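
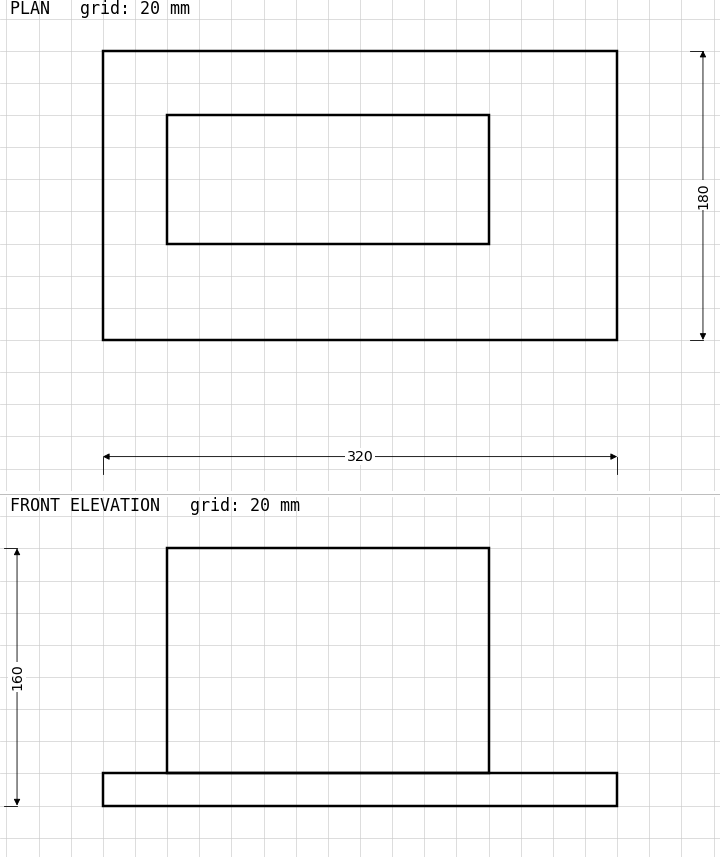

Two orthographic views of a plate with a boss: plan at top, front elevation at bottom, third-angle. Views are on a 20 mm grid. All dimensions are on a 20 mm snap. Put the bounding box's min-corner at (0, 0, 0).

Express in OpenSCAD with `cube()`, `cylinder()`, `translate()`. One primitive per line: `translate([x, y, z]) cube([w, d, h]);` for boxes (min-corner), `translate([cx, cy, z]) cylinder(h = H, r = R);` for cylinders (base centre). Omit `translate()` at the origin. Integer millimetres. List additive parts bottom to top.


cube([320, 180, 20]);
translate([40, 60, 20]) cube([200, 80, 140]);


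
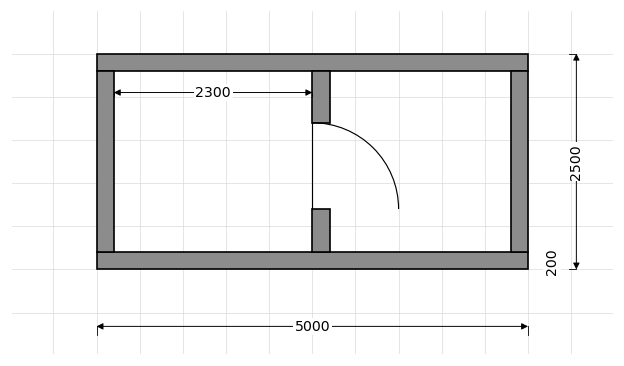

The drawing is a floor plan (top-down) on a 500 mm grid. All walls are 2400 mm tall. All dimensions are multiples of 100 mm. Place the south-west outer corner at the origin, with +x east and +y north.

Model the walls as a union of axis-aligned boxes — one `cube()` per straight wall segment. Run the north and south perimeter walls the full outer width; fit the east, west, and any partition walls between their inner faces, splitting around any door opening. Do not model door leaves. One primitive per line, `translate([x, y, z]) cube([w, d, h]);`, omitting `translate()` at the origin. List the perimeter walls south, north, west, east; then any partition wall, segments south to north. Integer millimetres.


cube([5000, 200, 2400]);
translate([0, 2300, 0]) cube([5000, 200, 2400]);
translate([0, 200, 0]) cube([200, 2100, 2400]);
translate([4800, 200, 0]) cube([200, 2100, 2400]);
translate([2500, 200, 0]) cube([200, 500, 2400]);
translate([2500, 1700, 0]) cube([200, 600, 2400]);


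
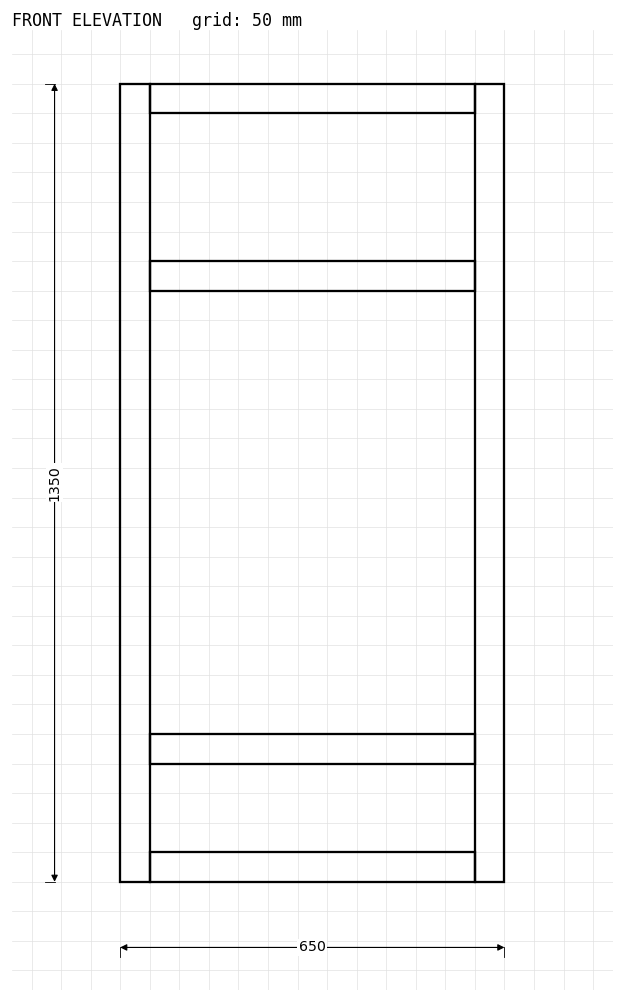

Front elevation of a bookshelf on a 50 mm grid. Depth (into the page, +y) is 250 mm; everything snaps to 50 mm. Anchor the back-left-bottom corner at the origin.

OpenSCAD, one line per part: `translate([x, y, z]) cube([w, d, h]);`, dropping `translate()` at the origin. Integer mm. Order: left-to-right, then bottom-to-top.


cube([50, 250, 1350]);
translate([50, 0, 0]) cube([550, 250, 50]);
translate([50, 0, 200]) cube([550, 250, 50]);
translate([50, 0, 1000]) cube([550, 250, 50]);
translate([50, 0, 1300]) cube([550, 250, 50]);
translate([600, 0, 0]) cube([50, 250, 1350]);


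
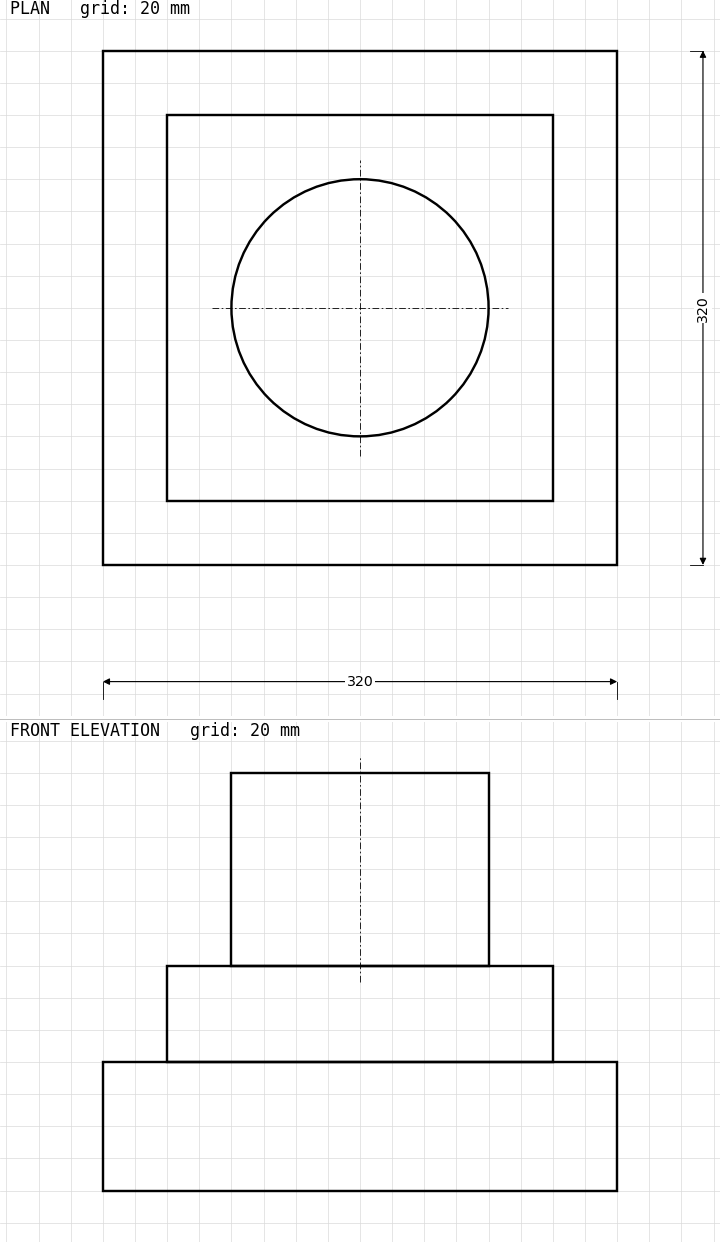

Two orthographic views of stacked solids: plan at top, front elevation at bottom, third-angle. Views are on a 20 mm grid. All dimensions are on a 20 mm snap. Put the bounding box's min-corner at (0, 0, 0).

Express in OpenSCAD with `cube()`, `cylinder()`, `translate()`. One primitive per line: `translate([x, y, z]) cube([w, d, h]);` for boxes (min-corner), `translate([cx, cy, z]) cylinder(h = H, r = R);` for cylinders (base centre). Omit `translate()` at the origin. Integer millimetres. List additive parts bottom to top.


cube([320, 320, 80]);
translate([40, 40, 80]) cube([240, 240, 60]);
translate([160, 160, 140]) cylinder(h = 120, r = 80);


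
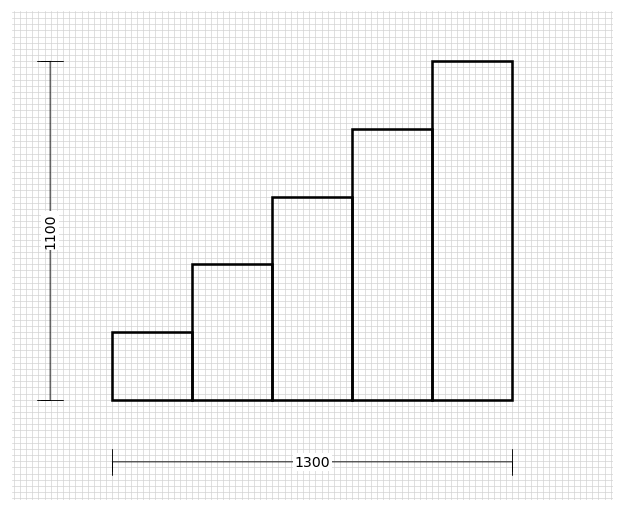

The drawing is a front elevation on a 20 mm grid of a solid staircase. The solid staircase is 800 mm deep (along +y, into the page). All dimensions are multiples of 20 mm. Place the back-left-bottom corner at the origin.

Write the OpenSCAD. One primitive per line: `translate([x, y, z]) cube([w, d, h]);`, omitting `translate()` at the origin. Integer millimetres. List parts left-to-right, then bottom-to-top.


cube([260, 800, 220]);
translate([260, 0, 0]) cube([260, 800, 440]);
translate([520, 0, 0]) cube([260, 800, 660]);
translate([780, 0, 0]) cube([260, 800, 880]);
translate([1040, 0, 0]) cube([260, 800, 1100]);


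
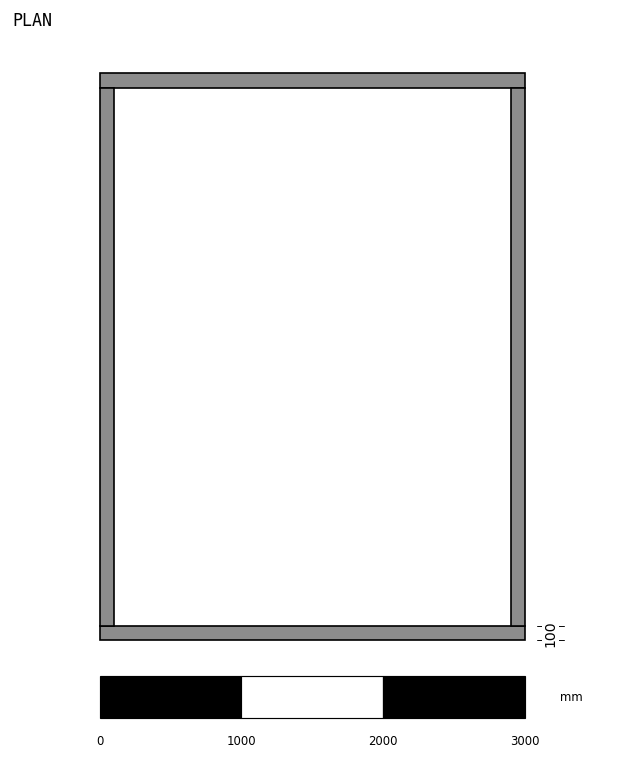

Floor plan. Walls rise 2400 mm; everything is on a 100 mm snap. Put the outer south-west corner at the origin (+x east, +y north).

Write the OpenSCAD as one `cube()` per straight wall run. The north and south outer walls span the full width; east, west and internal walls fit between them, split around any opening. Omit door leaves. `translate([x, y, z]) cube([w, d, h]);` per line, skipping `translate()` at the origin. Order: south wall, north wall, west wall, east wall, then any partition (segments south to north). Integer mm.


cube([3000, 100, 2400]);
translate([0, 3900, 0]) cube([3000, 100, 2400]);
translate([0, 100, 0]) cube([100, 3800, 2400]);
translate([2900, 100, 0]) cube([100, 3800, 2400]);


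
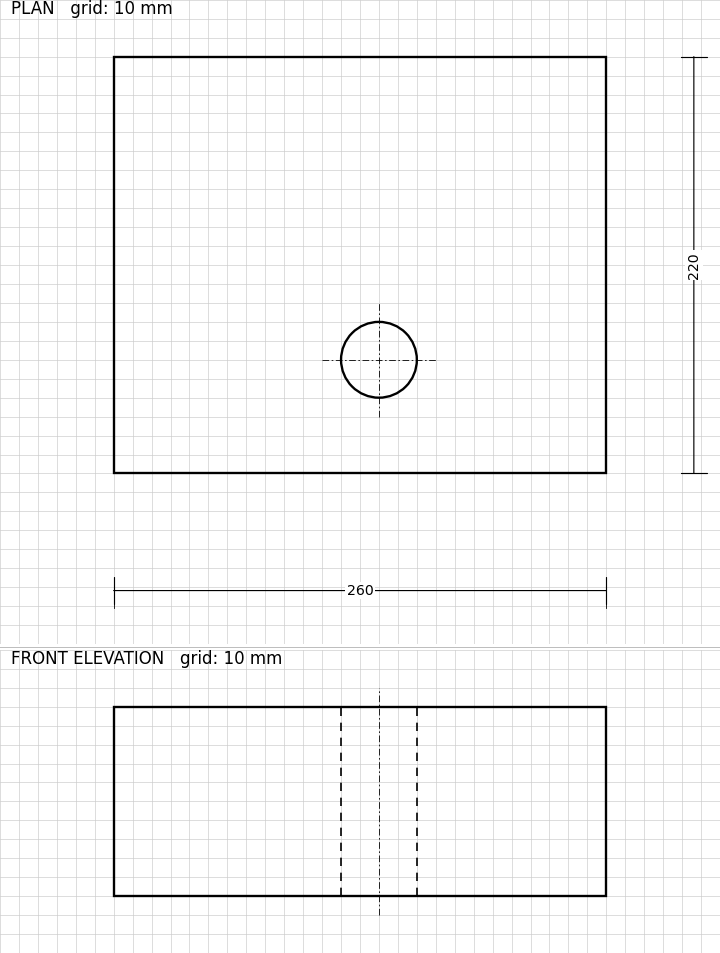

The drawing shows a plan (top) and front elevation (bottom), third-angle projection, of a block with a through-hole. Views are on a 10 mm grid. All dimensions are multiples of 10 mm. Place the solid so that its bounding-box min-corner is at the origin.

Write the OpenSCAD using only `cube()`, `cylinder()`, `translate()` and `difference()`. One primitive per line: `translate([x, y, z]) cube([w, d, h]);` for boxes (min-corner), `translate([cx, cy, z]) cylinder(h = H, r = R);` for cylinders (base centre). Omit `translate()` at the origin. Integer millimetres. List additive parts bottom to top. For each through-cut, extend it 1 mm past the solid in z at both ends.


difference() {
  cube([260, 220, 100]);
  translate([140, 60, -1]) cylinder(h = 102, r = 20);
}


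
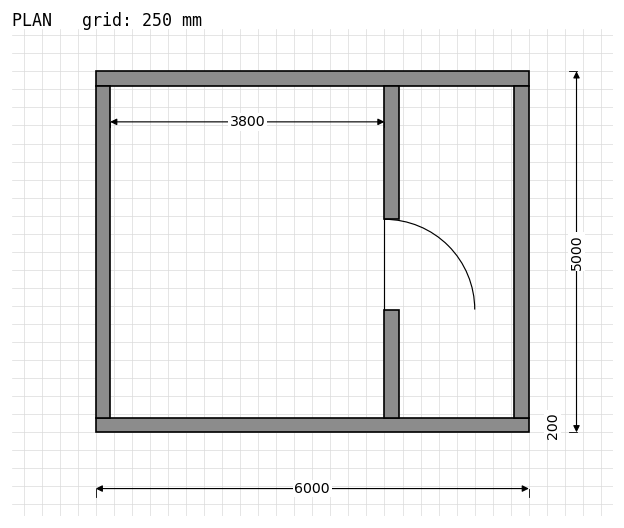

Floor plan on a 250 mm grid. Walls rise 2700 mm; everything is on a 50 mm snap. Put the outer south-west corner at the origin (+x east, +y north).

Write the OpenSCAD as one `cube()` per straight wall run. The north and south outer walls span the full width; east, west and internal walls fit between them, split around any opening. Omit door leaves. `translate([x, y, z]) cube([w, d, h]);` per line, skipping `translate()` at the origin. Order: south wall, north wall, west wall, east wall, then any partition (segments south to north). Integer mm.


cube([6000, 200, 2700]);
translate([0, 4800, 0]) cube([6000, 200, 2700]);
translate([0, 200, 0]) cube([200, 4600, 2700]);
translate([5800, 200, 0]) cube([200, 4600, 2700]);
translate([4000, 200, 0]) cube([200, 1500, 2700]);
translate([4000, 2950, 0]) cube([200, 1850, 2700]);


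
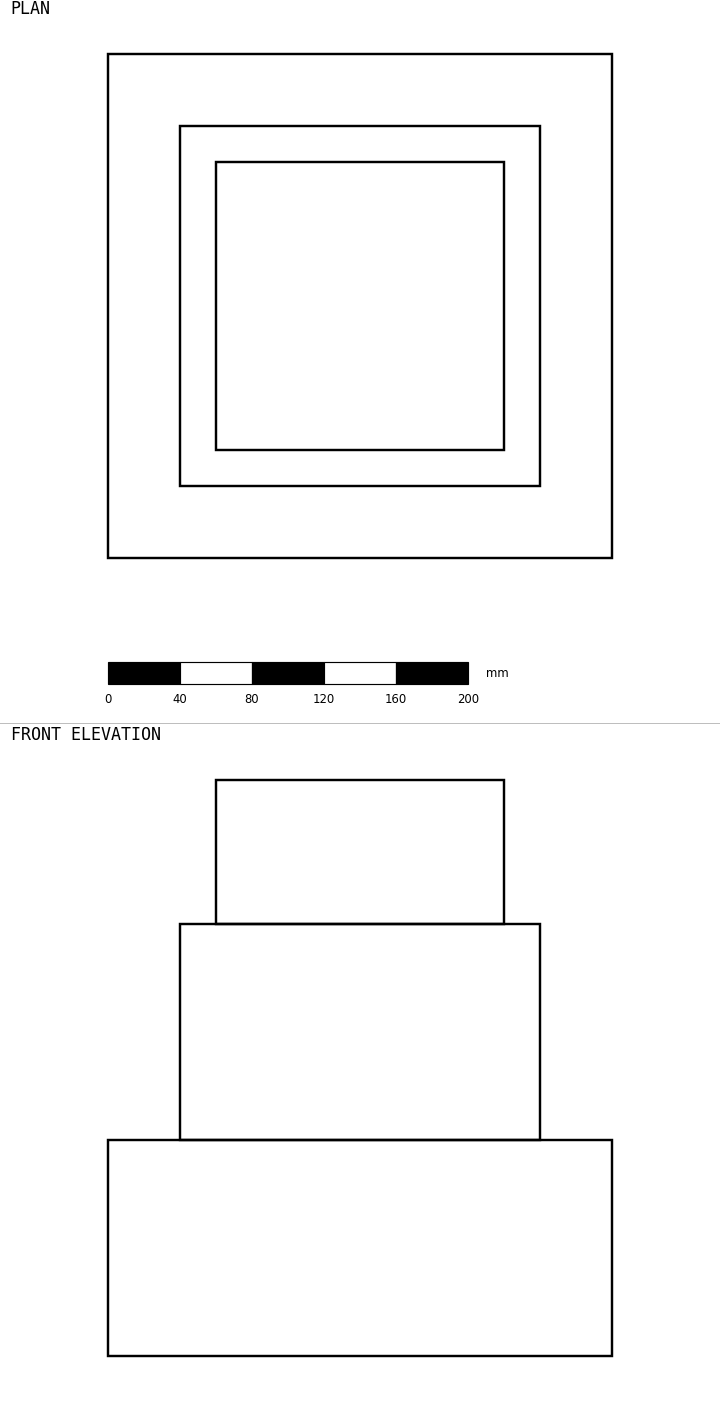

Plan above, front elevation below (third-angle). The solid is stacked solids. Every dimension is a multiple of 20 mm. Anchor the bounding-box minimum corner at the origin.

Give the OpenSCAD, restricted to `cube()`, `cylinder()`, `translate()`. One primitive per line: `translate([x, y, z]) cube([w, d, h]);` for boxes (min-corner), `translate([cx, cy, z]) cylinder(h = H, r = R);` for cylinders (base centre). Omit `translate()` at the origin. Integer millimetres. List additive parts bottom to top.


cube([280, 280, 120]);
translate([40, 40, 120]) cube([200, 200, 120]);
translate([60, 60, 240]) cube([160, 160, 80]);


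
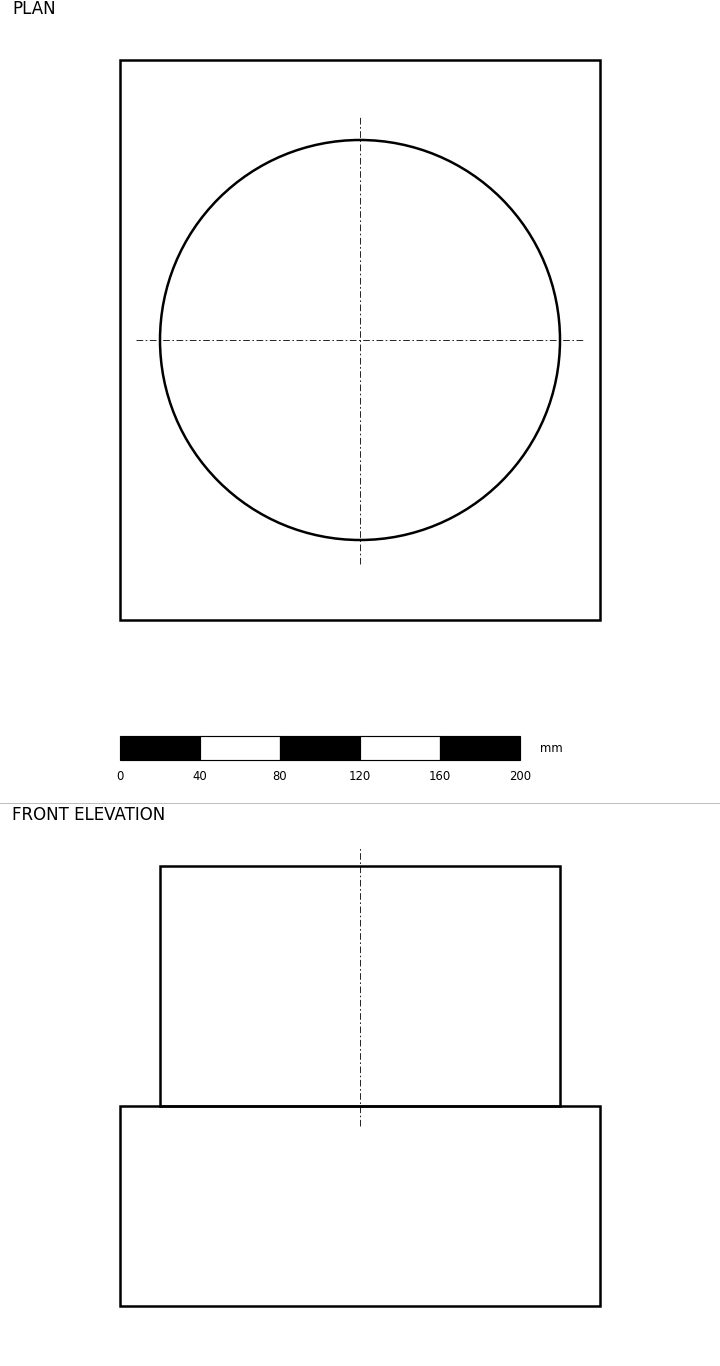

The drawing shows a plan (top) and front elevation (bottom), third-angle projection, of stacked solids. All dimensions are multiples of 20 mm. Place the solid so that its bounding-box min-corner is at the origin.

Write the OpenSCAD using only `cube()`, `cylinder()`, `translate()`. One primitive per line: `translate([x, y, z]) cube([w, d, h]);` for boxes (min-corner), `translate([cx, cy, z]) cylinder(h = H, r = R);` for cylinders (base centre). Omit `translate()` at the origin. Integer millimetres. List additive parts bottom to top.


cube([240, 280, 100]);
translate([120, 140, 100]) cylinder(h = 120, r = 100);


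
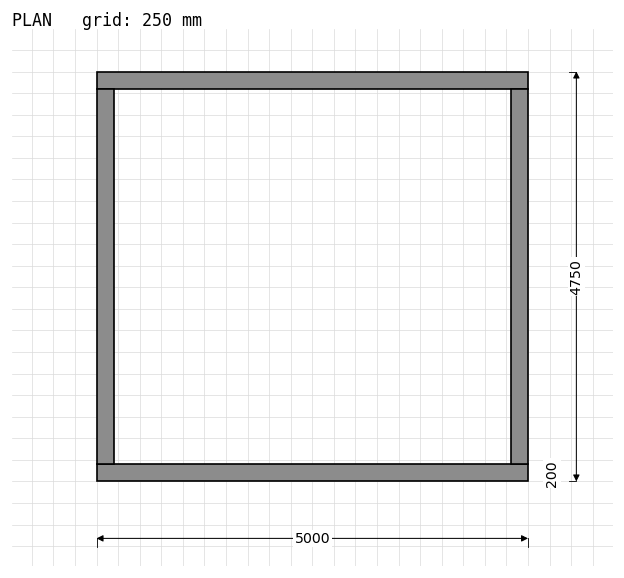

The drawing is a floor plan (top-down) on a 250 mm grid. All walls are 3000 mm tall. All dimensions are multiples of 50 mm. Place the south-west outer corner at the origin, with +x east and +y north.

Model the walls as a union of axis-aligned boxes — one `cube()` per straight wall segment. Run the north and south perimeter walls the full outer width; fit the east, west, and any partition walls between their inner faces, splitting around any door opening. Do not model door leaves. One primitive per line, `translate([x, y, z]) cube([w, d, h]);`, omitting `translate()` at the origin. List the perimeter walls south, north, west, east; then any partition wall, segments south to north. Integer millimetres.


cube([5000, 200, 3000]);
translate([0, 4550, 0]) cube([5000, 200, 3000]);
translate([0, 200, 0]) cube([200, 4350, 3000]);
translate([4800, 200, 0]) cube([200, 4350, 3000]);


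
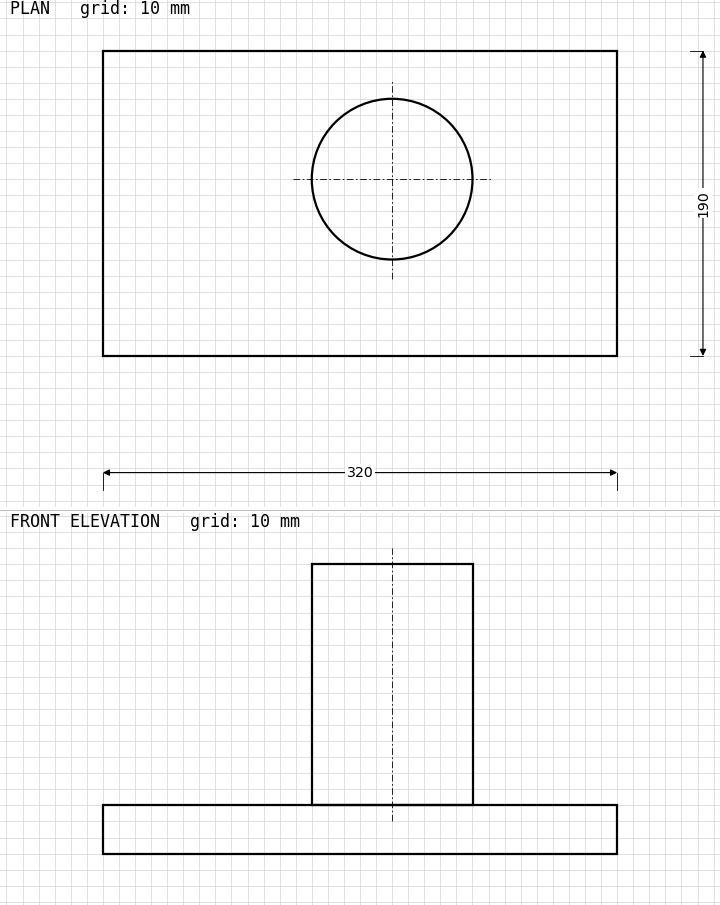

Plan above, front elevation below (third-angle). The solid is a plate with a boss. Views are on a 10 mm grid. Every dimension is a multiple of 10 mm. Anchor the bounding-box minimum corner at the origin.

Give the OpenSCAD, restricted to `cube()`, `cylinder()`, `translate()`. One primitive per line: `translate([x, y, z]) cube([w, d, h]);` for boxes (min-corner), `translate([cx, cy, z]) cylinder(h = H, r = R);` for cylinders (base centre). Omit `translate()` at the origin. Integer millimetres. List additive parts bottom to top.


cube([320, 190, 30]);
translate([180, 110, 30]) cylinder(h = 150, r = 50);


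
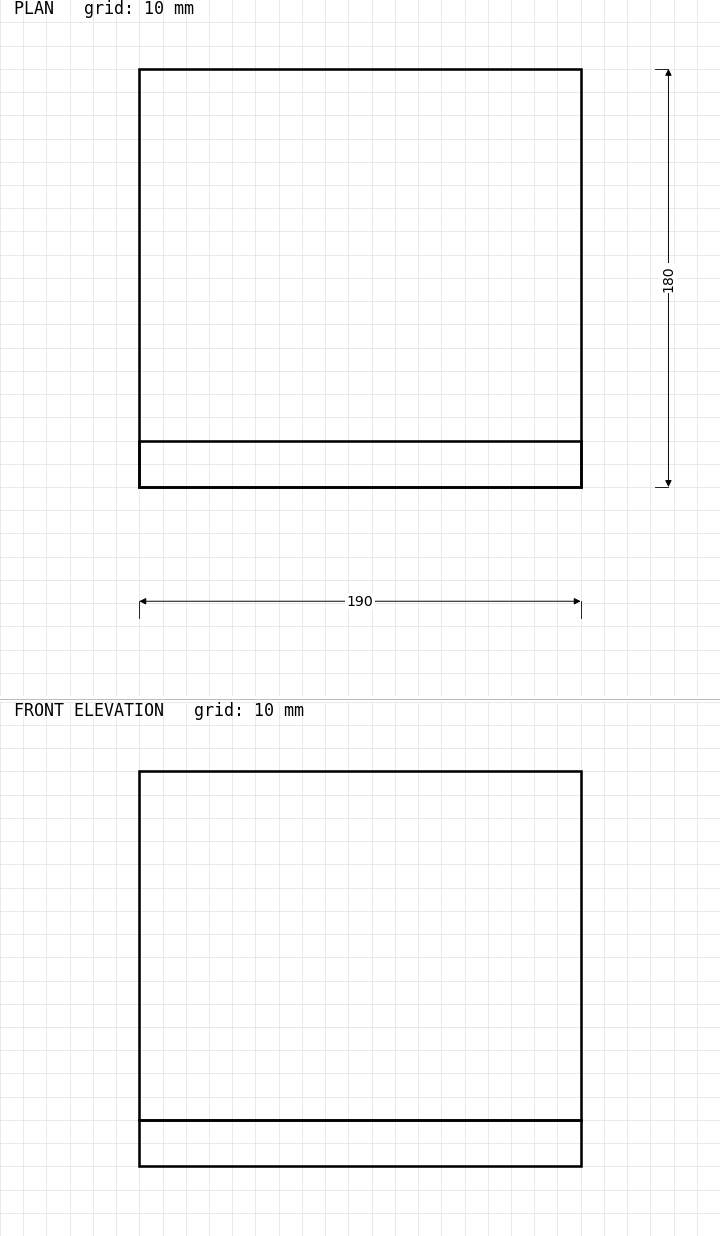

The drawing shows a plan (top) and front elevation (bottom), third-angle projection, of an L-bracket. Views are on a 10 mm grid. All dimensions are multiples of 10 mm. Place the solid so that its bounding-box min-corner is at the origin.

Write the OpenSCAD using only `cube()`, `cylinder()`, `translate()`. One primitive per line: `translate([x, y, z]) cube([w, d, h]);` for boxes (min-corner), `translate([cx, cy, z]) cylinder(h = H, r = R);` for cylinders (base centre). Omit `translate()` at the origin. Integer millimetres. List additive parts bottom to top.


cube([190, 180, 20]);
translate([0, 0, 20]) cube([190, 20, 150]);


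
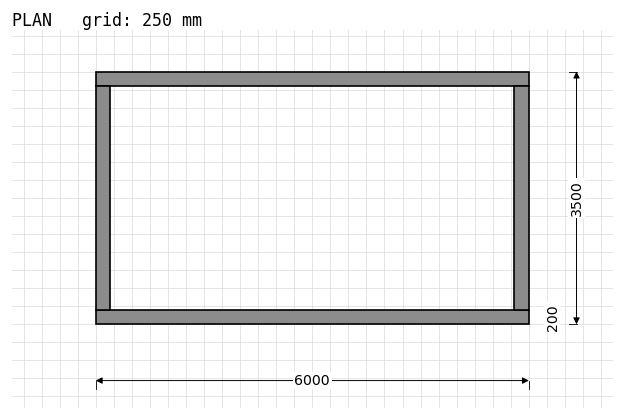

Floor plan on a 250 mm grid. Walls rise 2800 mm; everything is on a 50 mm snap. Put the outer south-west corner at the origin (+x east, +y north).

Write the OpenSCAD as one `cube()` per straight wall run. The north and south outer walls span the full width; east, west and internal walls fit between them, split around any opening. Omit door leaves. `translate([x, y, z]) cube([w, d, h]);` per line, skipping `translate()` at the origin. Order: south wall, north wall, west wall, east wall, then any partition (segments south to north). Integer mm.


cube([6000, 200, 2800]);
translate([0, 3300, 0]) cube([6000, 200, 2800]);
translate([0, 200, 0]) cube([200, 3100, 2800]);
translate([5800, 200, 0]) cube([200, 3100, 2800]);


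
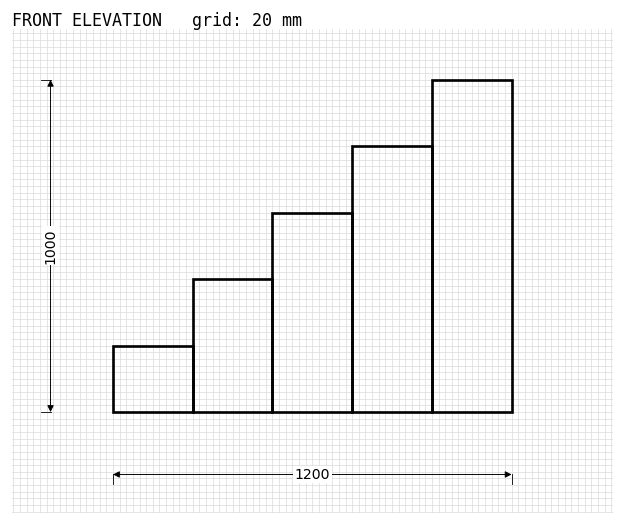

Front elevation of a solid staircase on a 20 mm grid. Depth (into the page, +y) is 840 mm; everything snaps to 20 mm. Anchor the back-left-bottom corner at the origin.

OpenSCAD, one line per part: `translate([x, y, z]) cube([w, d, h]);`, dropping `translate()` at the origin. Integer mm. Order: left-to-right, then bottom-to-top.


cube([240, 840, 200]);
translate([240, 0, 0]) cube([240, 840, 400]);
translate([480, 0, 0]) cube([240, 840, 600]);
translate([720, 0, 0]) cube([240, 840, 800]);
translate([960, 0, 0]) cube([240, 840, 1000]);


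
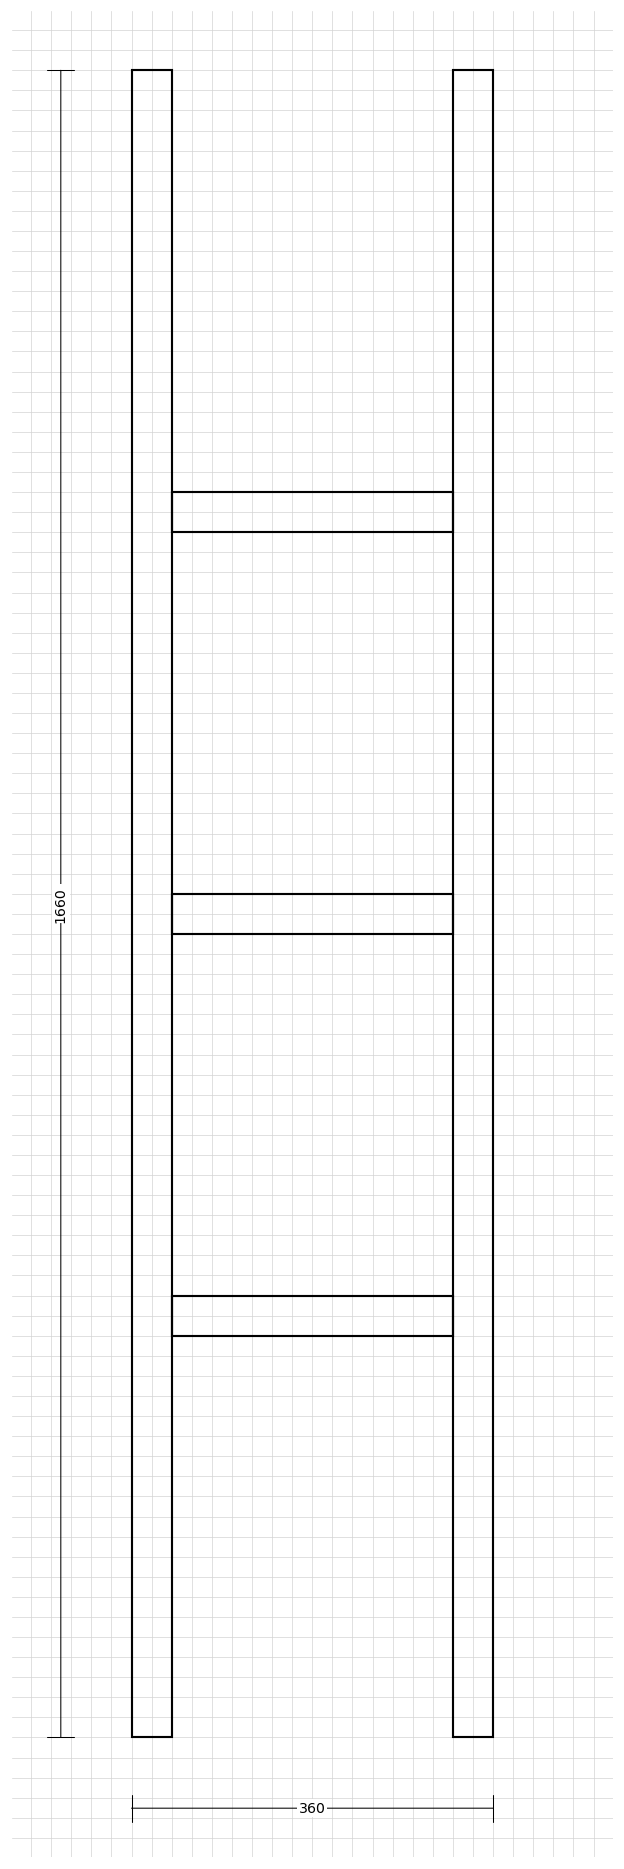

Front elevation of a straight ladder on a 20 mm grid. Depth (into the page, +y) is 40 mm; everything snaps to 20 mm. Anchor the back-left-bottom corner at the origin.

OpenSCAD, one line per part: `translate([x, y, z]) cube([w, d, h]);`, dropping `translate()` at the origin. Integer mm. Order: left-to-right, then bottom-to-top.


cube([40, 40, 1660]);
translate([40, 0, 400]) cube([280, 40, 40]);
translate([40, 0, 800]) cube([280, 40, 40]);
translate([40, 0, 1200]) cube([280, 40, 40]);
translate([320, 0, 0]) cube([40, 40, 1660]);


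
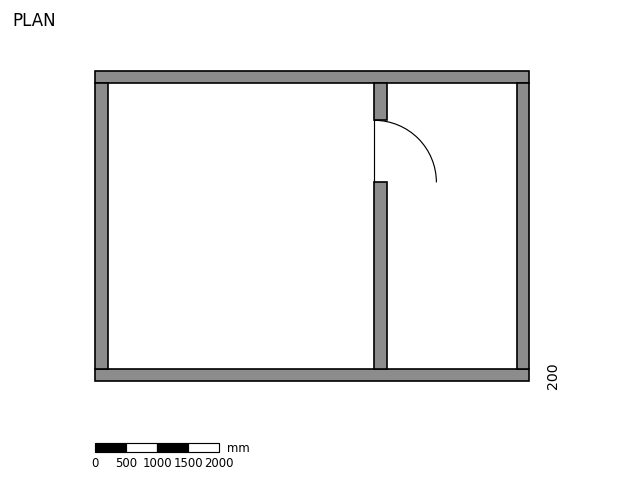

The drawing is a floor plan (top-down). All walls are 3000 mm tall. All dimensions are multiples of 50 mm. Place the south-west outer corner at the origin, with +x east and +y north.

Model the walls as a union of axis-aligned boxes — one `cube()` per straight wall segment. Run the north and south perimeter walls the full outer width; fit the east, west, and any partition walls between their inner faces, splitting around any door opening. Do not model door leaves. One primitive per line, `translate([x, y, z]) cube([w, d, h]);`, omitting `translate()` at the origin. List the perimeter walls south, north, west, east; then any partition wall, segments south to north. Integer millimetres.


cube([7000, 200, 3000]);
translate([0, 4800, 0]) cube([7000, 200, 3000]);
translate([0, 200, 0]) cube([200, 4600, 3000]);
translate([6800, 200, 0]) cube([200, 4600, 3000]);
translate([4500, 200, 0]) cube([200, 3000, 3000]);
translate([4500, 4200, 0]) cube([200, 600, 3000]);


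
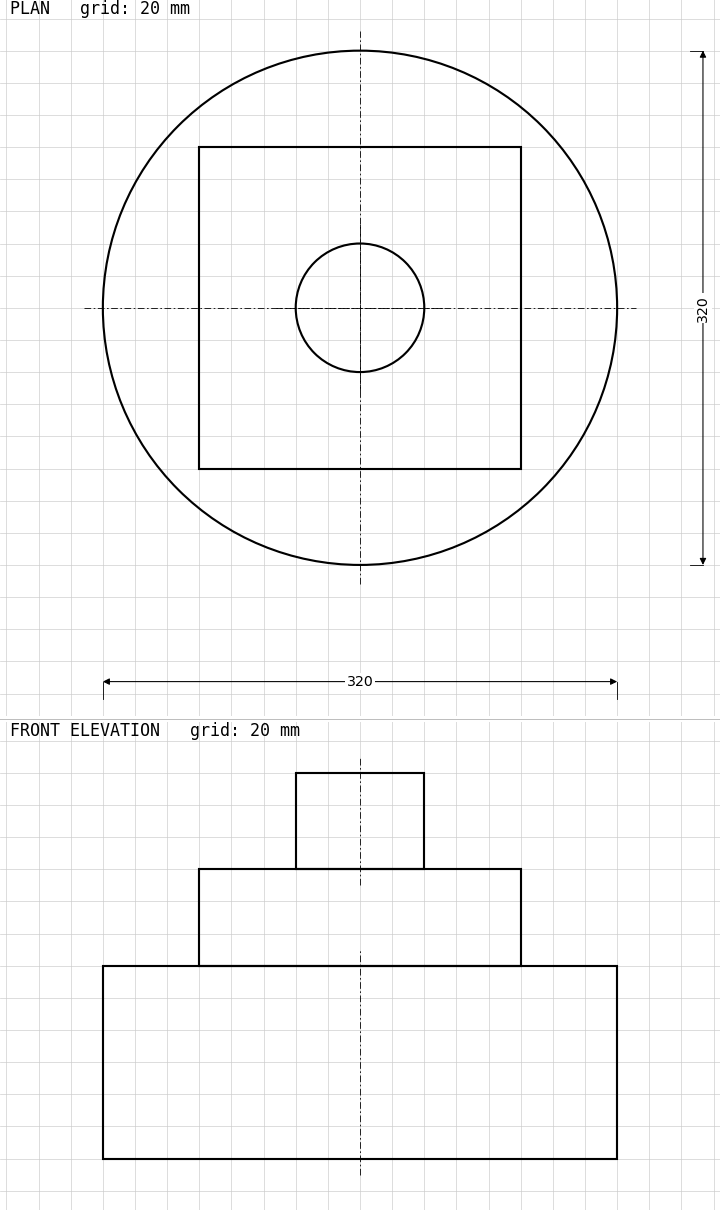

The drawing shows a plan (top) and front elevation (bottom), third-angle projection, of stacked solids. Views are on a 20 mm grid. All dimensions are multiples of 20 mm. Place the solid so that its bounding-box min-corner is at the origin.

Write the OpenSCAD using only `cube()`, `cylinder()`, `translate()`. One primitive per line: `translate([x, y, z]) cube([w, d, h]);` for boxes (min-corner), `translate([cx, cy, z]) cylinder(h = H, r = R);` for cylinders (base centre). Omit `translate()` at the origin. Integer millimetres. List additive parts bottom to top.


translate([160, 160, 0]) cylinder(h = 120, r = 160);
translate([60, 60, 120]) cube([200, 200, 60]);
translate([160, 160, 180]) cylinder(h = 60, r = 40);


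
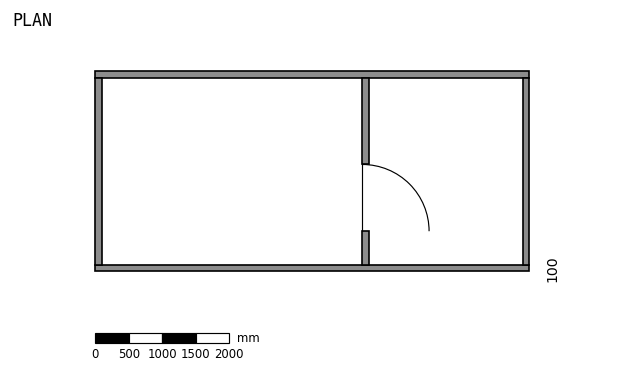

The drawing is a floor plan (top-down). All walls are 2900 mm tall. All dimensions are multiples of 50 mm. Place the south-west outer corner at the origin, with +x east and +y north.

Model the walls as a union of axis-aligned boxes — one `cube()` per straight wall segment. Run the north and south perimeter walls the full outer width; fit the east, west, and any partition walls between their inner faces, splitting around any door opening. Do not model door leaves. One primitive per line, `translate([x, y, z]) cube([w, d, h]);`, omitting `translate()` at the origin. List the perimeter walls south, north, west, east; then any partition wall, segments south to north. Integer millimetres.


cube([6500, 100, 2900]);
translate([0, 2900, 0]) cube([6500, 100, 2900]);
translate([0, 100, 0]) cube([100, 2800, 2900]);
translate([6400, 100, 0]) cube([100, 2800, 2900]);
translate([4000, 100, 0]) cube([100, 500, 2900]);
translate([4000, 1600, 0]) cube([100, 1300, 2900]);


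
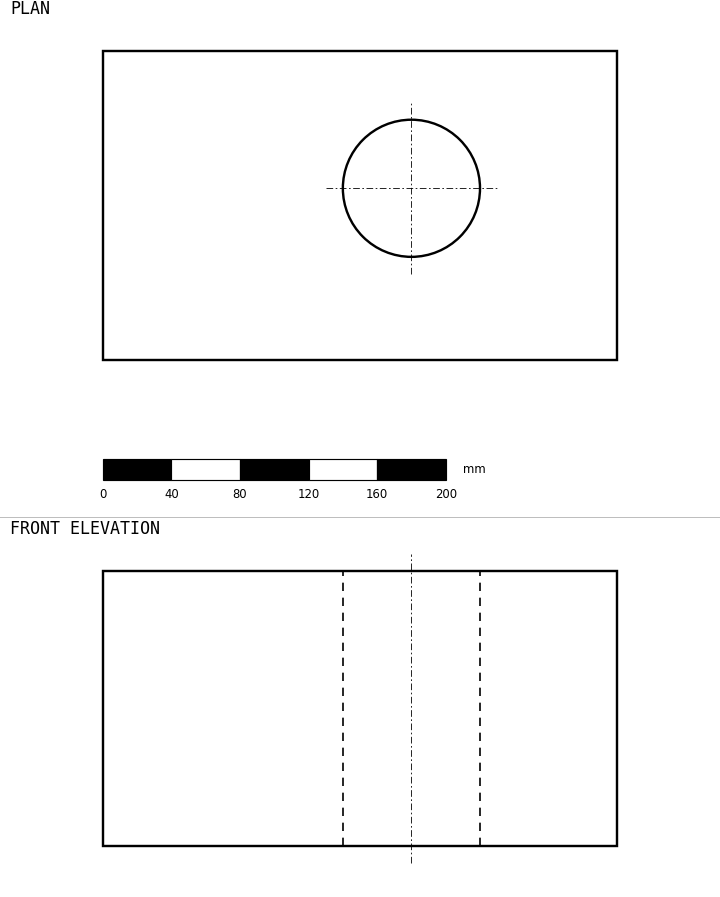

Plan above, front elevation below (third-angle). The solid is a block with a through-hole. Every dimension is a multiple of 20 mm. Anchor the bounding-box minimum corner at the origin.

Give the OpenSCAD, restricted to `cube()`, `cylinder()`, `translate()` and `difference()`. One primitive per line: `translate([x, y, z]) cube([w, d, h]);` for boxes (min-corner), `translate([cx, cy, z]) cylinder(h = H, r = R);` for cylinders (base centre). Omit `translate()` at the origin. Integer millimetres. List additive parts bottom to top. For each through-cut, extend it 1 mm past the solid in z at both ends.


difference() {
  cube([300, 180, 160]);
  translate([180, 100, -1]) cylinder(h = 162, r = 40);
}


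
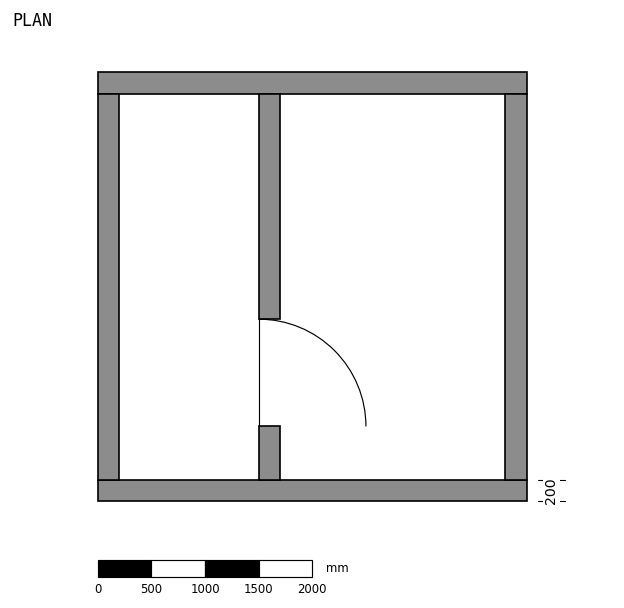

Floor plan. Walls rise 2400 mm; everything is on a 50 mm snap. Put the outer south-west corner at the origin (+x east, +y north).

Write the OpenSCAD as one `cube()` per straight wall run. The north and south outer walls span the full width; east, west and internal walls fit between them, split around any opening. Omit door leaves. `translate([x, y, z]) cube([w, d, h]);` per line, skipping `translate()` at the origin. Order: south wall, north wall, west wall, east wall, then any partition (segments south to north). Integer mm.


cube([4000, 200, 2400]);
translate([0, 3800, 0]) cube([4000, 200, 2400]);
translate([0, 200, 0]) cube([200, 3600, 2400]);
translate([3800, 200, 0]) cube([200, 3600, 2400]);
translate([1500, 200, 0]) cube([200, 500, 2400]);
translate([1500, 1700, 0]) cube([200, 2100, 2400]);


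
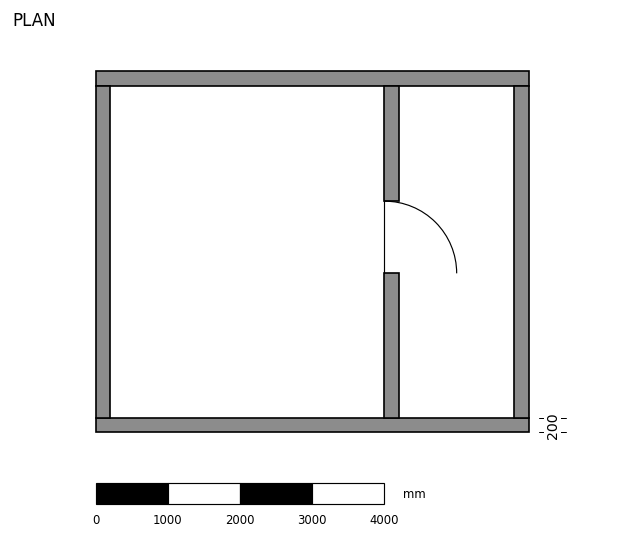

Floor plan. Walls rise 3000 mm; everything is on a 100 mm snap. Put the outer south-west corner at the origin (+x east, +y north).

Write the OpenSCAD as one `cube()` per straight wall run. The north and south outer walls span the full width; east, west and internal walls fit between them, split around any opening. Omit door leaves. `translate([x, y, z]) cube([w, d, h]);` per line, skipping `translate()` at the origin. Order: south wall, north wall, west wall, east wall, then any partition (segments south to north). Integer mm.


cube([6000, 200, 3000]);
translate([0, 4800, 0]) cube([6000, 200, 3000]);
translate([0, 200, 0]) cube([200, 4600, 3000]);
translate([5800, 200, 0]) cube([200, 4600, 3000]);
translate([4000, 200, 0]) cube([200, 2000, 3000]);
translate([4000, 3200, 0]) cube([200, 1600, 3000]);


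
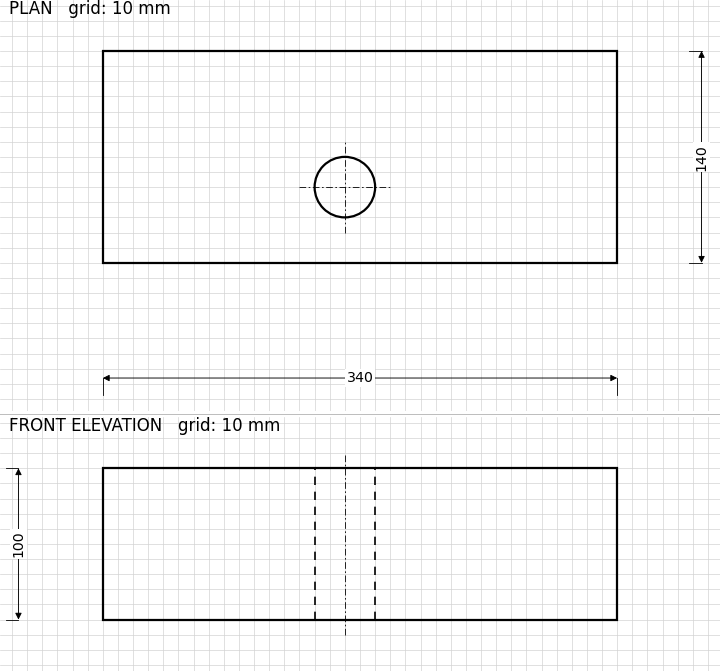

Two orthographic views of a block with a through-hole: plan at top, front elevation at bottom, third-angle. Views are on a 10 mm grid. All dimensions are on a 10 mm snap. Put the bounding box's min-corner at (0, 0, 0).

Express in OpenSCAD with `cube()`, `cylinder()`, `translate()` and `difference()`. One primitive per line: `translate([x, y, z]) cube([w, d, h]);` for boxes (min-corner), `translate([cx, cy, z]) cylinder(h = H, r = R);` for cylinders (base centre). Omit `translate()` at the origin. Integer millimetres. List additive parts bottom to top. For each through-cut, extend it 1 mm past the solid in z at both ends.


difference() {
  cube([340, 140, 100]);
  translate([160, 50, -1]) cylinder(h = 102, r = 20);
}


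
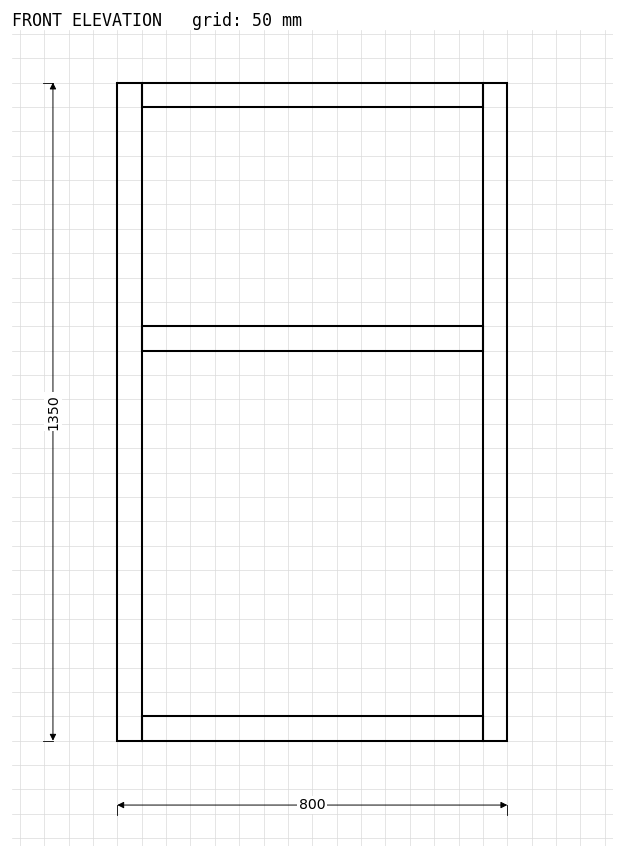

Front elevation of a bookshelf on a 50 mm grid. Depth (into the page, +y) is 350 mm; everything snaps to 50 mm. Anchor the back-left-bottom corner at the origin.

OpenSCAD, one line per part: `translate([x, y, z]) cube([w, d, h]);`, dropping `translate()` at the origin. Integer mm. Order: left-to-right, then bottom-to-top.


cube([50, 350, 1350]);
translate([50, 0, 0]) cube([700, 350, 50]);
translate([50, 0, 800]) cube([700, 350, 50]);
translate([50, 0, 1300]) cube([700, 350, 50]);
translate([750, 0, 0]) cube([50, 350, 1350]);


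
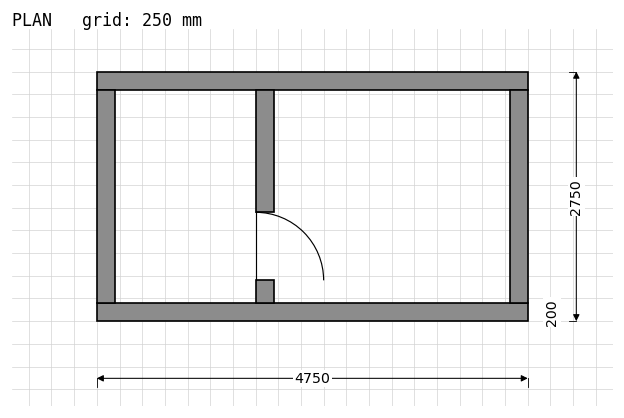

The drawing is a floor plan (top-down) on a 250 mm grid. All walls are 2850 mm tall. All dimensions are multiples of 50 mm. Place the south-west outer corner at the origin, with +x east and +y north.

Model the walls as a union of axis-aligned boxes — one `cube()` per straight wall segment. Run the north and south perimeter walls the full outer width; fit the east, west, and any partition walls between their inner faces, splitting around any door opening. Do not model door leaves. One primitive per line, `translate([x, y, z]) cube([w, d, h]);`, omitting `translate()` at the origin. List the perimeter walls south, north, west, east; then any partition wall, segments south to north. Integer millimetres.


cube([4750, 200, 2850]);
translate([0, 2550, 0]) cube([4750, 200, 2850]);
translate([0, 200, 0]) cube([200, 2350, 2850]);
translate([4550, 200, 0]) cube([200, 2350, 2850]);
translate([1750, 200, 0]) cube([200, 250, 2850]);
translate([1750, 1200, 0]) cube([200, 1350, 2850]);


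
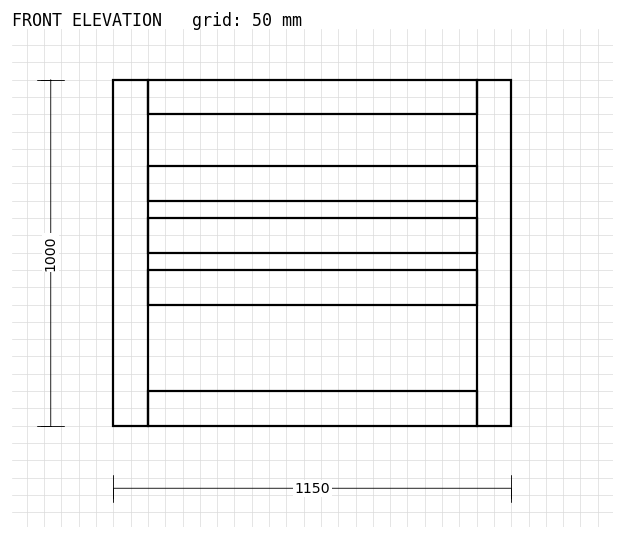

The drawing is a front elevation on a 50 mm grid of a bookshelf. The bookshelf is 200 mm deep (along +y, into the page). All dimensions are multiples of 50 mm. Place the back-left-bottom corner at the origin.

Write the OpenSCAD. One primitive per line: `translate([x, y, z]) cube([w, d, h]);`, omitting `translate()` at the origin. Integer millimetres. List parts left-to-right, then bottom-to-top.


cube([100, 200, 1000]);
translate([100, 0, 0]) cube([950, 200, 100]);
translate([100, 0, 350]) cube([950, 200, 100]);
translate([100, 0, 500]) cube([950, 200, 100]);
translate([100, 0, 650]) cube([950, 200, 100]);
translate([100, 0, 900]) cube([950, 200, 100]);
translate([1050, 0, 0]) cube([100, 200, 1000]);


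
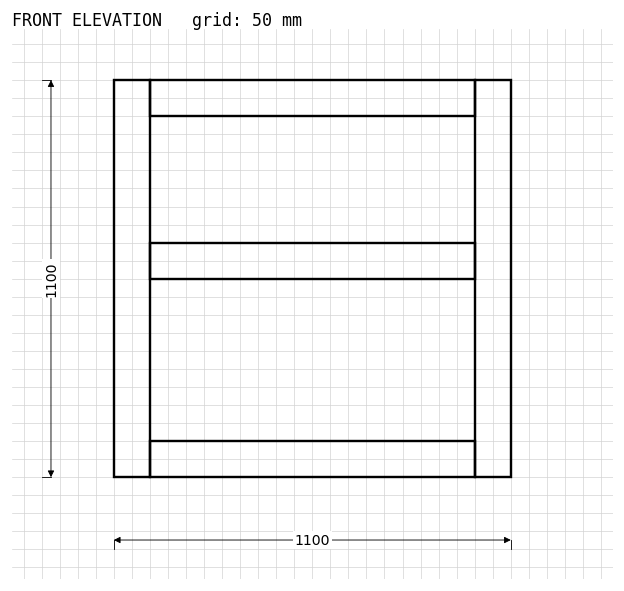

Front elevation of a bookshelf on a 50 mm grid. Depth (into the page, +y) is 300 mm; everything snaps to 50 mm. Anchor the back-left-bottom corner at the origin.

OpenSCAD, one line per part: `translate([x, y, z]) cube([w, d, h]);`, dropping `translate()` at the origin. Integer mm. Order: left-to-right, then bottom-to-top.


cube([100, 300, 1100]);
translate([100, 0, 0]) cube([900, 300, 100]);
translate([100, 0, 550]) cube([900, 300, 100]);
translate([100, 0, 1000]) cube([900, 300, 100]);
translate([1000, 0, 0]) cube([100, 300, 1100]);


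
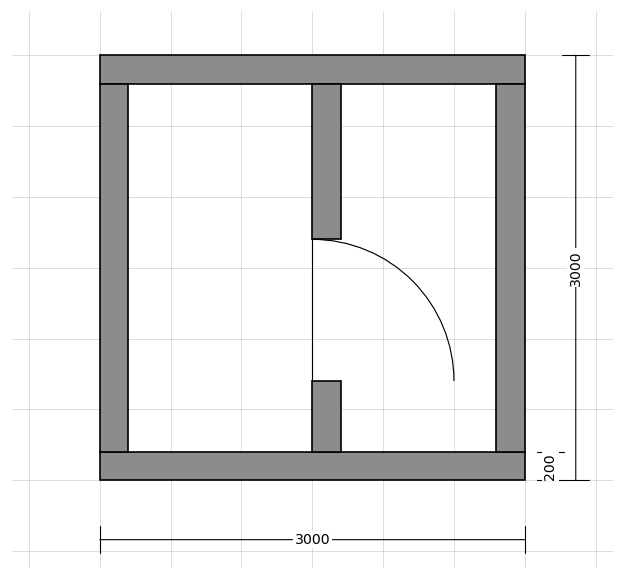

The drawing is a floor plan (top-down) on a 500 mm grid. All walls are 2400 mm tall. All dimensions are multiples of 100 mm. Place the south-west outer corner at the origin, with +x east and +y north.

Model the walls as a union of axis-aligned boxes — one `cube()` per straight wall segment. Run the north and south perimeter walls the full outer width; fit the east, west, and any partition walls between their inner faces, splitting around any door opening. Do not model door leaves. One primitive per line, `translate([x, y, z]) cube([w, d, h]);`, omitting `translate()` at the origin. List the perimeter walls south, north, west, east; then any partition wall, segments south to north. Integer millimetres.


cube([3000, 200, 2400]);
translate([0, 2800, 0]) cube([3000, 200, 2400]);
translate([0, 200, 0]) cube([200, 2600, 2400]);
translate([2800, 200, 0]) cube([200, 2600, 2400]);
translate([1500, 200, 0]) cube([200, 500, 2400]);
translate([1500, 1700, 0]) cube([200, 1100, 2400]);


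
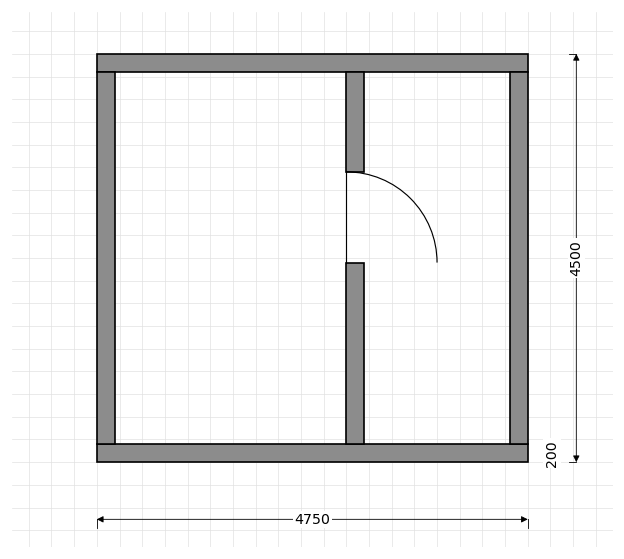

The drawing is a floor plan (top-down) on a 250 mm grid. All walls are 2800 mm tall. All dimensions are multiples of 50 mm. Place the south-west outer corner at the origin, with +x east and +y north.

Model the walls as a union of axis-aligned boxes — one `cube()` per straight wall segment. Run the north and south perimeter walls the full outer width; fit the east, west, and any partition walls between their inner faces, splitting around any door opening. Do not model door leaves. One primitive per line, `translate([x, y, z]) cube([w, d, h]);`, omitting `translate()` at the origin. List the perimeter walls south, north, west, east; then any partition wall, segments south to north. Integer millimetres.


cube([4750, 200, 2800]);
translate([0, 4300, 0]) cube([4750, 200, 2800]);
translate([0, 200, 0]) cube([200, 4100, 2800]);
translate([4550, 200, 0]) cube([200, 4100, 2800]);
translate([2750, 200, 0]) cube([200, 2000, 2800]);
translate([2750, 3200, 0]) cube([200, 1100, 2800]);


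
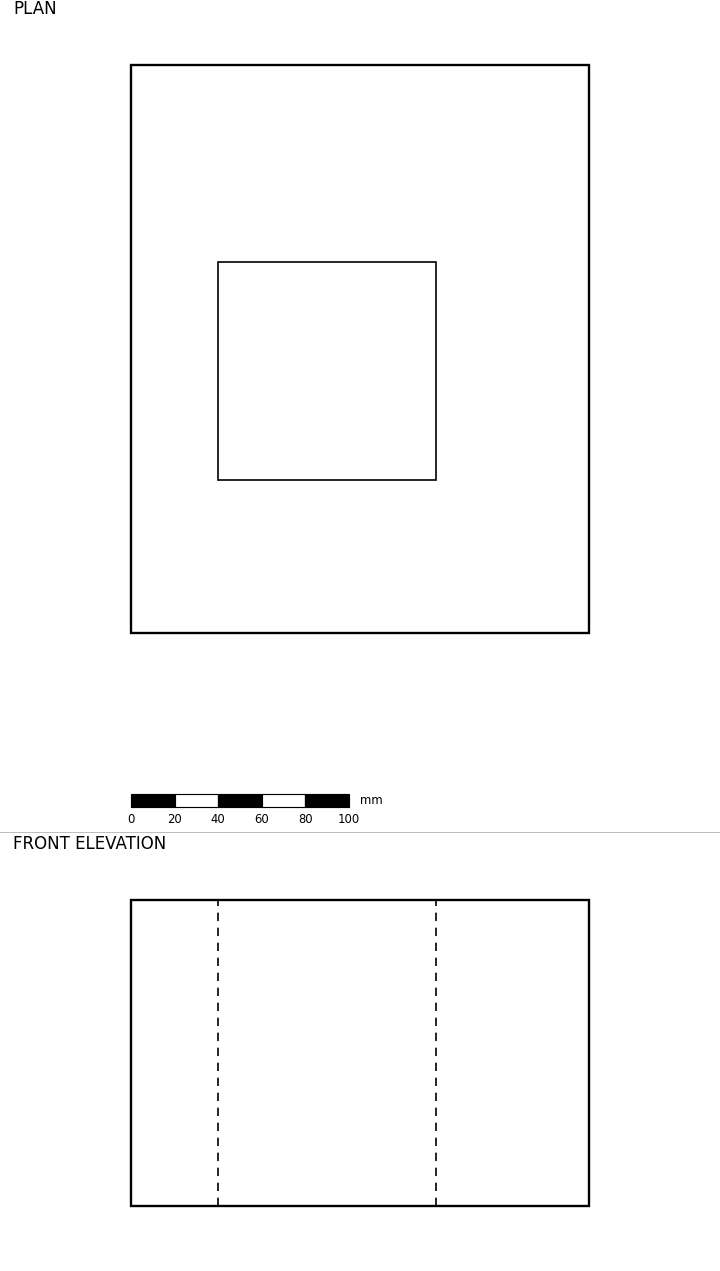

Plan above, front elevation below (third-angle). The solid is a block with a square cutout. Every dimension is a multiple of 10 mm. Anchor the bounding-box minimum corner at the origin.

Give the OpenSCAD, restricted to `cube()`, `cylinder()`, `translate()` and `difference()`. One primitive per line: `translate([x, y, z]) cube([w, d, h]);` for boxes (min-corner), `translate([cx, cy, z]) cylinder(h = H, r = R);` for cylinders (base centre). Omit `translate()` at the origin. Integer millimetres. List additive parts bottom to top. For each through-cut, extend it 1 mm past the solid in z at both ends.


difference() {
  cube([210, 260, 140]);
  translate([40, 70, -1]) cube([100, 100, 142]);
}


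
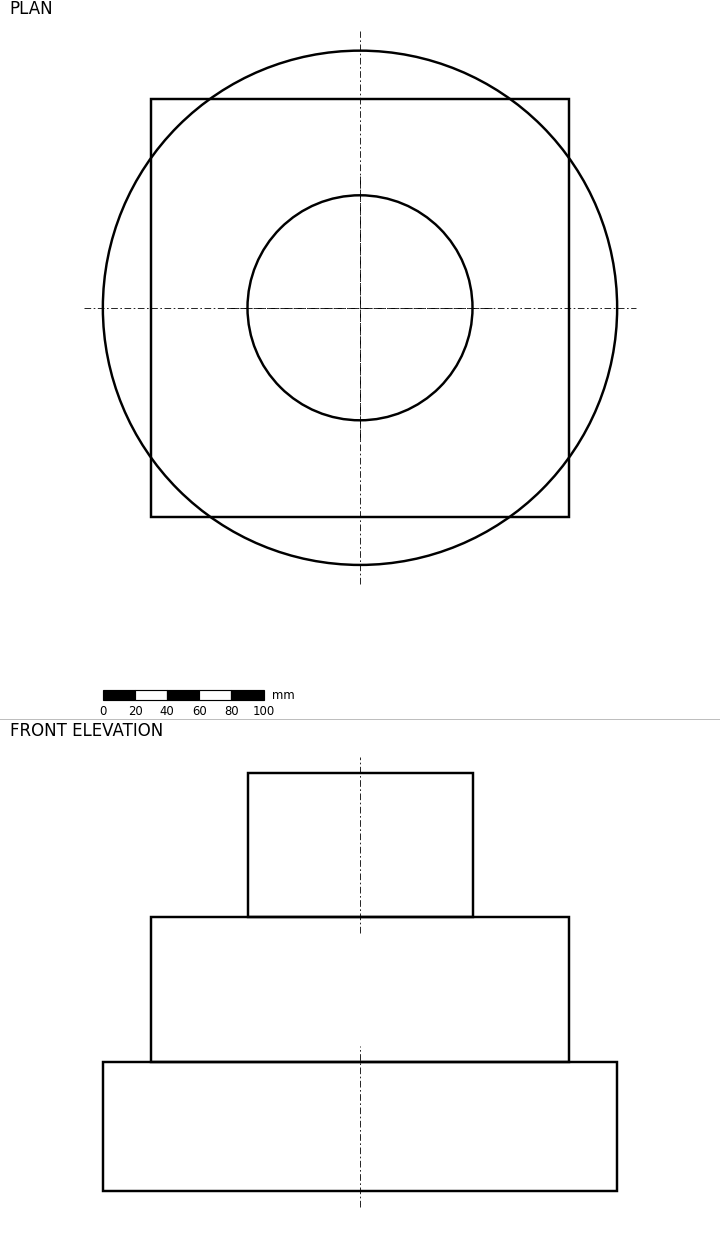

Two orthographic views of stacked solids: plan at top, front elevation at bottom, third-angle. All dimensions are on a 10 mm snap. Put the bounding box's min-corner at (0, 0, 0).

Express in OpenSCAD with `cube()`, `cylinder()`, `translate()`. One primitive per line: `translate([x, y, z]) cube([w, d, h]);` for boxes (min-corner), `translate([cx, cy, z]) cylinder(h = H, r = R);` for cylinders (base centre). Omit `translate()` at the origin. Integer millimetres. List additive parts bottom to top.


translate([160, 160, 0]) cylinder(h = 80, r = 160);
translate([30, 30, 80]) cube([260, 260, 90]);
translate([160, 160, 170]) cylinder(h = 90, r = 70);


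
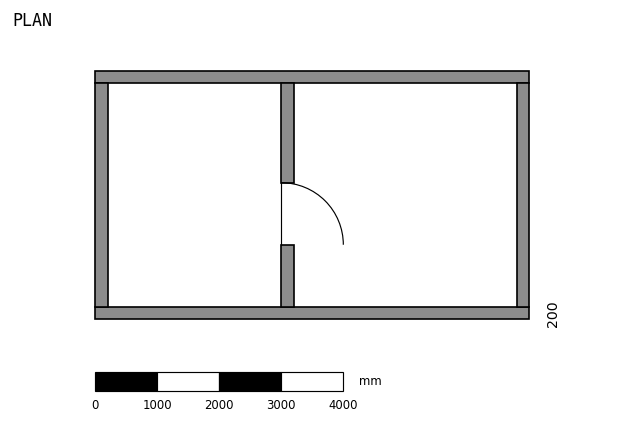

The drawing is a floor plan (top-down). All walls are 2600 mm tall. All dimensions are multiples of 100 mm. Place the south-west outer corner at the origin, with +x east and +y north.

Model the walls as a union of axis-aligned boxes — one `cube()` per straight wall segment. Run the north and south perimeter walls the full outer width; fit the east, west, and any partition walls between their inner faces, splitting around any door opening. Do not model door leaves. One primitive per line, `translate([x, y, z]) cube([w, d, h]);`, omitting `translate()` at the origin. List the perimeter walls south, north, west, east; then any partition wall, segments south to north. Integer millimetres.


cube([7000, 200, 2600]);
translate([0, 3800, 0]) cube([7000, 200, 2600]);
translate([0, 200, 0]) cube([200, 3600, 2600]);
translate([6800, 200, 0]) cube([200, 3600, 2600]);
translate([3000, 200, 0]) cube([200, 1000, 2600]);
translate([3000, 2200, 0]) cube([200, 1600, 2600]);


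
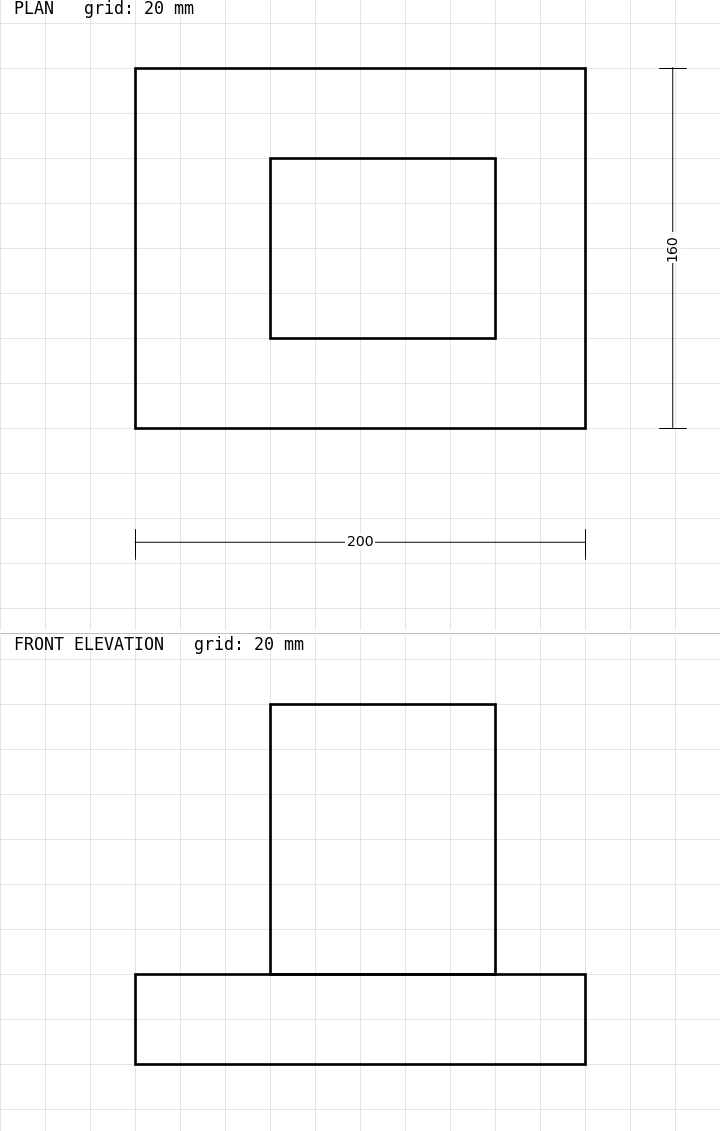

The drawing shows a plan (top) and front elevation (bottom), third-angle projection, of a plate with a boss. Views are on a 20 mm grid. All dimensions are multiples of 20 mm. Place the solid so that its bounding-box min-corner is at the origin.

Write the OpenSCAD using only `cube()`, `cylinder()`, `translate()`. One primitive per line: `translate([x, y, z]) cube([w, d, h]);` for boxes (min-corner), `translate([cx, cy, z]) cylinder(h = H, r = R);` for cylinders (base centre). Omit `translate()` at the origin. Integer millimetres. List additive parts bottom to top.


cube([200, 160, 40]);
translate([60, 40, 40]) cube([100, 80, 120]);


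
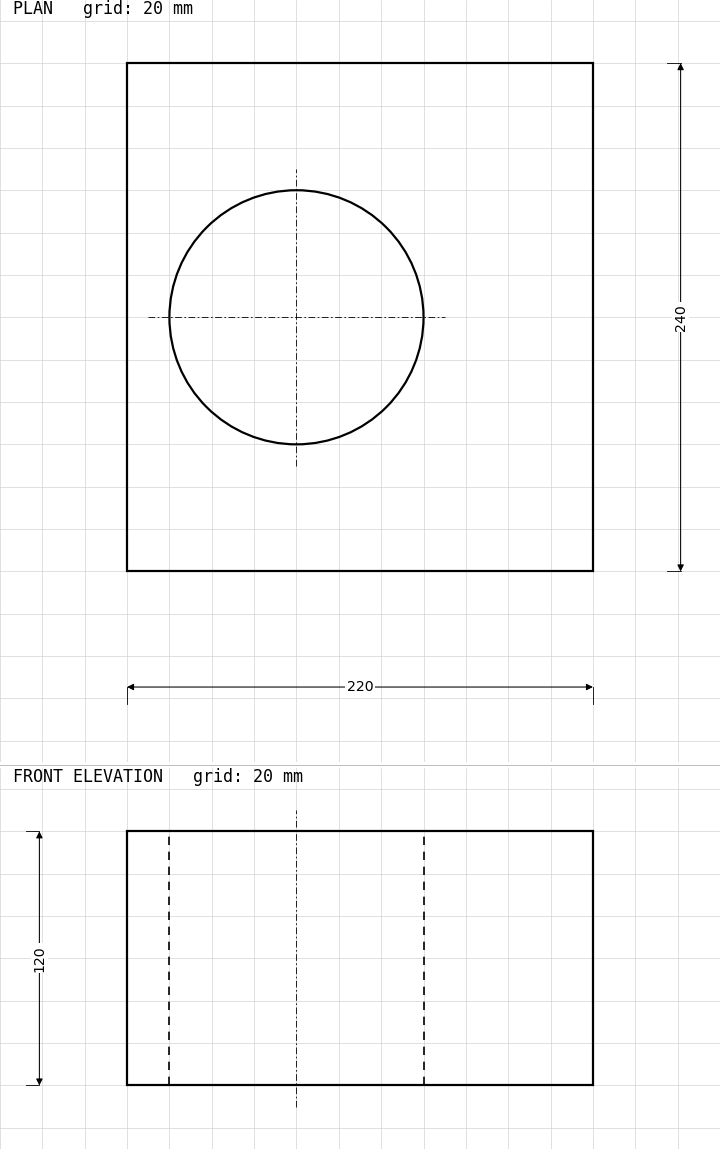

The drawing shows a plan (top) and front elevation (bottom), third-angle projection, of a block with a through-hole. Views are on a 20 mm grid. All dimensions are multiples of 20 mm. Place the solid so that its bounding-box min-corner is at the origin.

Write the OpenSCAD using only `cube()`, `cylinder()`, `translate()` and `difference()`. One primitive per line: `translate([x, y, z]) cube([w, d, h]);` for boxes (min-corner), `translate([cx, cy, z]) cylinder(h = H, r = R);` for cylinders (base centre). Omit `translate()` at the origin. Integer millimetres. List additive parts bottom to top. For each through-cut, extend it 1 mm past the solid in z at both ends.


difference() {
  cube([220, 240, 120]);
  translate([80, 120, -1]) cylinder(h = 122, r = 60);
}


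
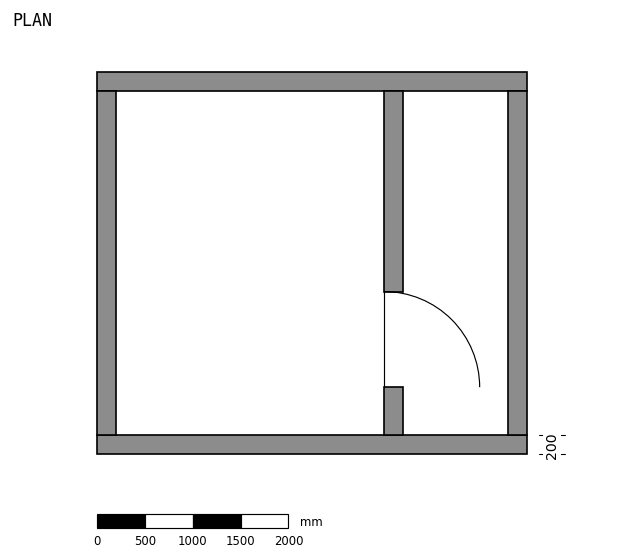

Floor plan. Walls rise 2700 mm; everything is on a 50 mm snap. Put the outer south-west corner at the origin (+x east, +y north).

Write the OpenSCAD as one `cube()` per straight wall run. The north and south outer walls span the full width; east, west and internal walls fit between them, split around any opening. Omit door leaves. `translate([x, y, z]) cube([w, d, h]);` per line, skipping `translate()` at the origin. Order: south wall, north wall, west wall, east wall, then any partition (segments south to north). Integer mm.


cube([4500, 200, 2700]);
translate([0, 3800, 0]) cube([4500, 200, 2700]);
translate([0, 200, 0]) cube([200, 3600, 2700]);
translate([4300, 200, 0]) cube([200, 3600, 2700]);
translate([3000, 200, 0]) cube([200, 500, 2700]);
translate([3000, 1700, 0]) cube([200, 2100, 2700]);


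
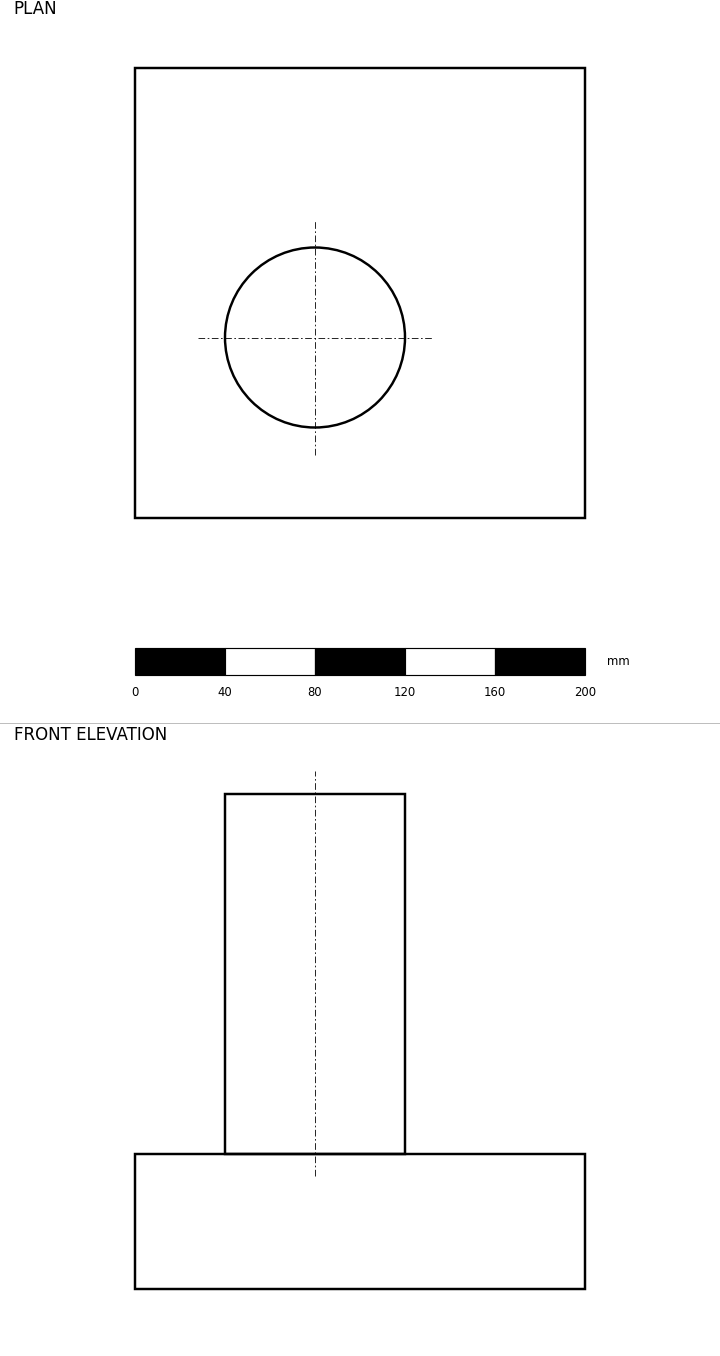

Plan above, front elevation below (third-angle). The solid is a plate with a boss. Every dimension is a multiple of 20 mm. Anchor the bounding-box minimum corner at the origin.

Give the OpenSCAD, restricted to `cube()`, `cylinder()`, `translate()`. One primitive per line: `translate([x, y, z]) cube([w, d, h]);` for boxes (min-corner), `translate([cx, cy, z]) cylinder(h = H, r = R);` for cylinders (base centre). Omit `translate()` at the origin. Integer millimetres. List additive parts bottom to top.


cube([200, 200, 60]);
translate([80, 80, 60]) cylinder(h = 160, r = 40);


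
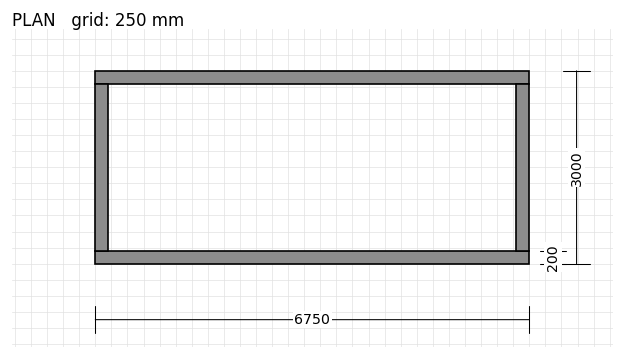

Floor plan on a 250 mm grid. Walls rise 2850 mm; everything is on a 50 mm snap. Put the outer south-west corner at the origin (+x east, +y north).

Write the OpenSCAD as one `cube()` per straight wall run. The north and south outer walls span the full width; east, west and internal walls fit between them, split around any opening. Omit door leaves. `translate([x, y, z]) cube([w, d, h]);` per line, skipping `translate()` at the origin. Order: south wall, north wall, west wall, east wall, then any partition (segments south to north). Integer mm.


cube([6750, 200, 2850]);
translate([0, 2800, 0]) cube([6750, 200, 2850]);
translate([0, 200, 0]) cube([200, 2600, 2850]);
translate([6550, 200, 0]) cube([200, 2600, 2850]);


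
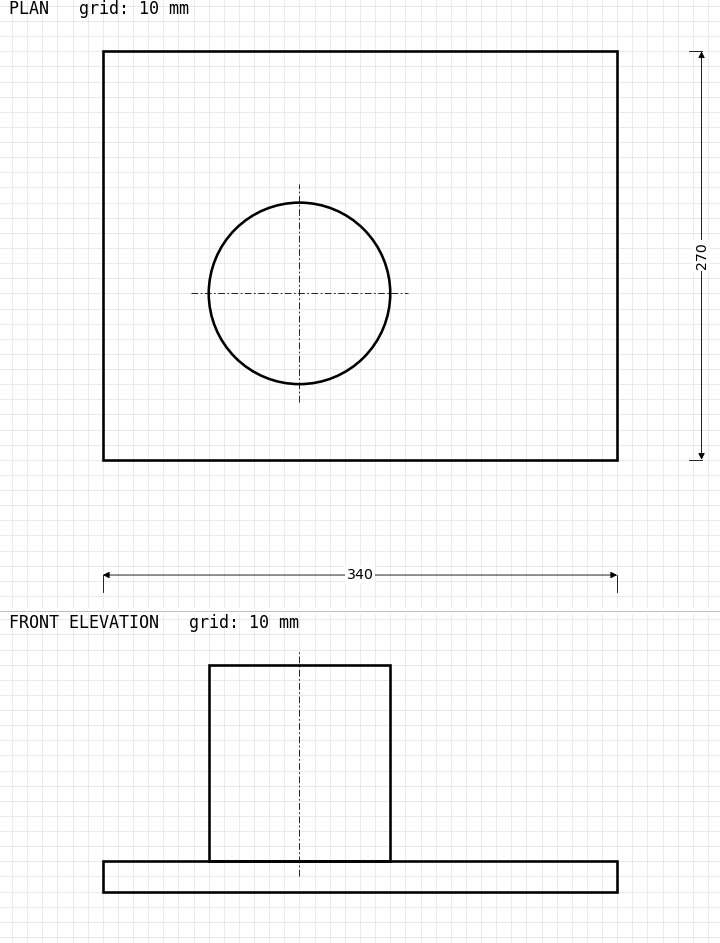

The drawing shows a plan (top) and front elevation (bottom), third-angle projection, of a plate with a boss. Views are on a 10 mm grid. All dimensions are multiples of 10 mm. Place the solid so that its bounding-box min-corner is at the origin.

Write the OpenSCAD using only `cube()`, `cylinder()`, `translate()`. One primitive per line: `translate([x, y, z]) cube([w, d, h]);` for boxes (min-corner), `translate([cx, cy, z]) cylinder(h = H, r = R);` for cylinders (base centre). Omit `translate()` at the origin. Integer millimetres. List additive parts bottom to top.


cube([340, 270, 20]);
translate([130, 110, 20]) cylinder(h = 130, r = 60);
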